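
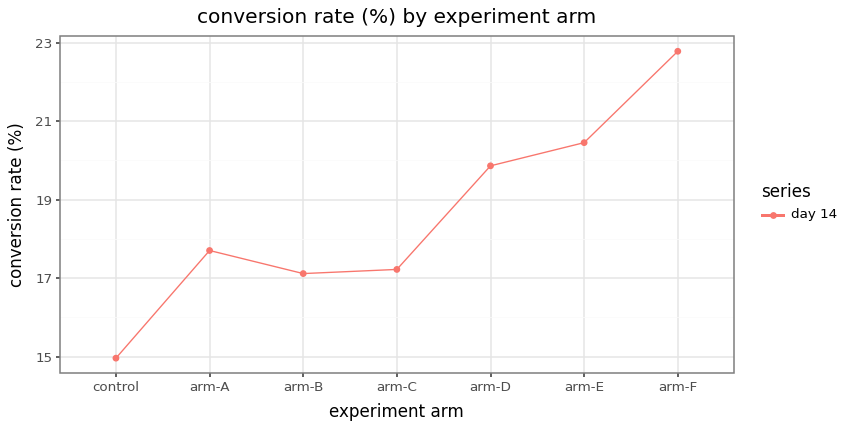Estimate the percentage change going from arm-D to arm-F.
arm-D ≈ 20, arm-F ≈ 23; (23 − 20) / 20 ≈ +15%.

≈ +15%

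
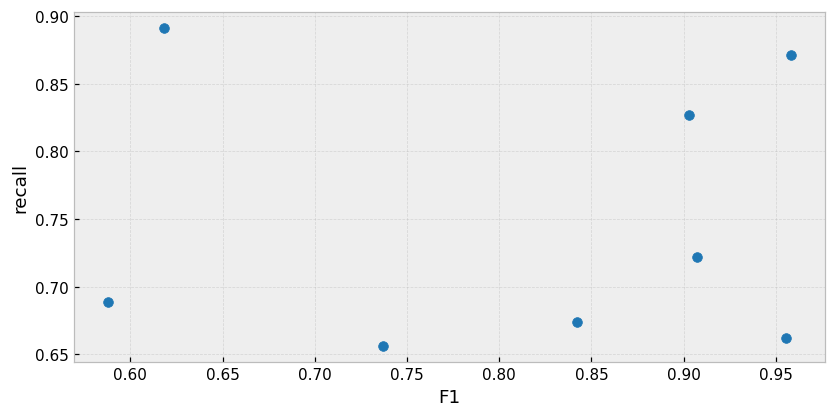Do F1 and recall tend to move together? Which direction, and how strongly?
Points are roughly uncorrelated; weak (|r| ≈ 0.0).

no clear correlation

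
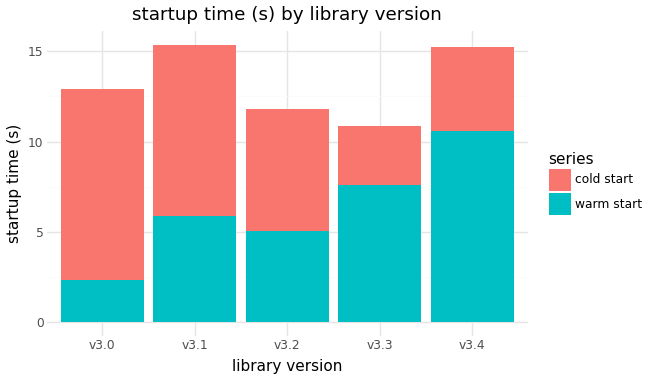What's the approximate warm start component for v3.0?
warm start top ≈ 2, bottom ≈ 0; segment ≈ 2.

≈ 2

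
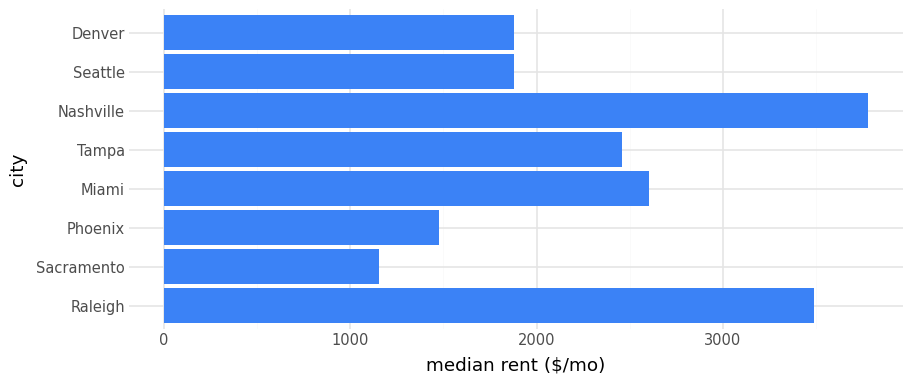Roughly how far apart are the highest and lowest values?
Max Nashville ≈ 4000, min Sacramento ≈ 1000; range ≈ 3000.

≈ 3000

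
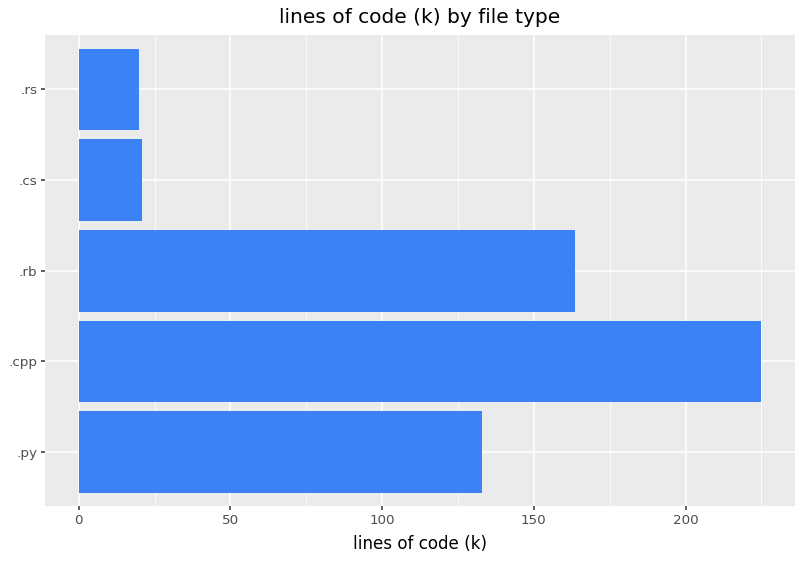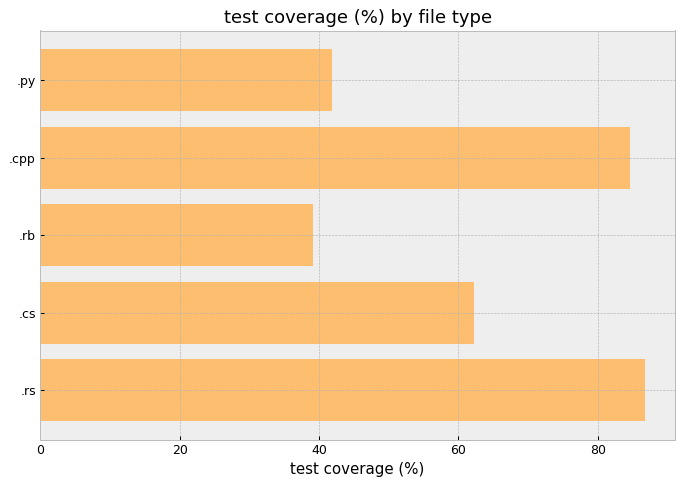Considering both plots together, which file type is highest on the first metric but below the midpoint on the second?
.rb

Chart 2 median test coverage (%) ≈ 60; below-median file types: .py, .rb. Among those, .rb has the highest lines of code (k) (≈ 175).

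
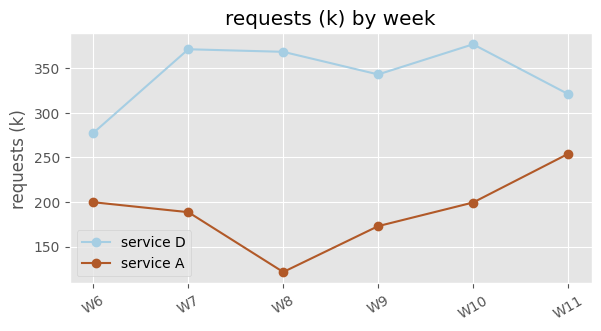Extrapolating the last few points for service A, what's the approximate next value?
≈ 287.5

Last three: 175, 200, 250 → slope ≈ 37.5/step → next ≈ 287.5.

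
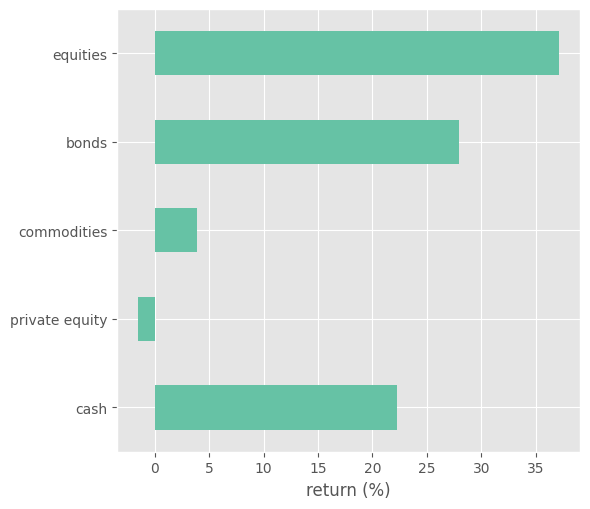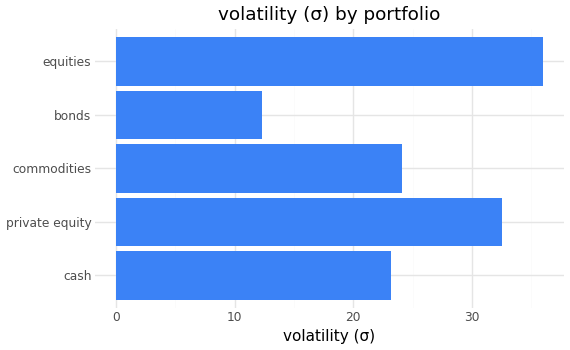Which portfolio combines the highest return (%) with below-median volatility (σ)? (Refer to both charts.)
Chart 2 median volatility (σ) ≈ 25; below-median portfolios: cash, bonds. Among those, bonds has the highest return (%) (≈ 30).

bonds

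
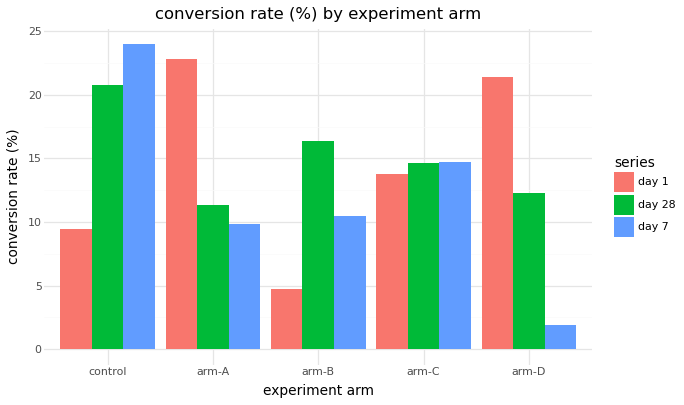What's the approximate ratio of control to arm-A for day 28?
control ≈ 20, arm-A ≈ 12; 20/12 ≈ 1.67.

≈ 1.67×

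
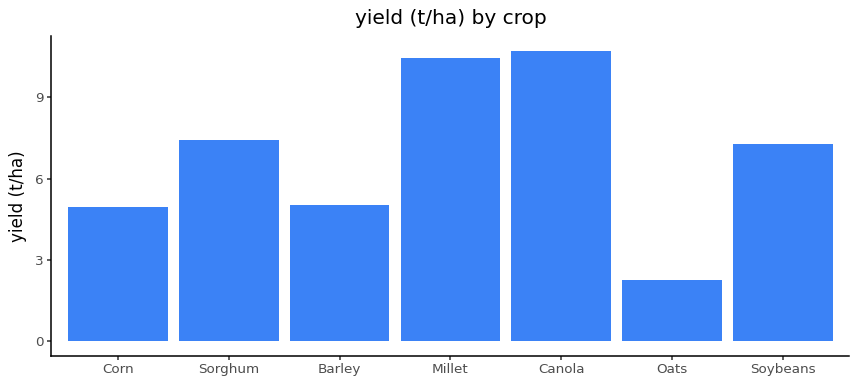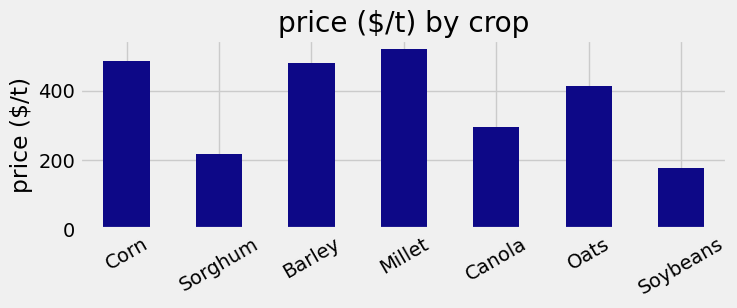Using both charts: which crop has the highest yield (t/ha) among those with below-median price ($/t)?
Canola

Chart 2 median price ($/t) ≈ 400; below-median crops: Sorghum, Canola, Soybeans. Among those, Canola has the highest yield (t/ha) (≈ 11).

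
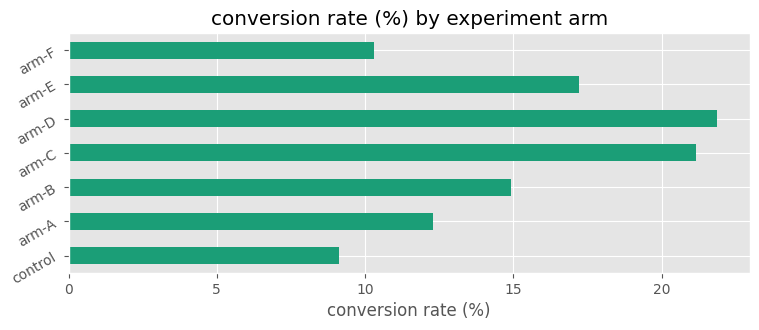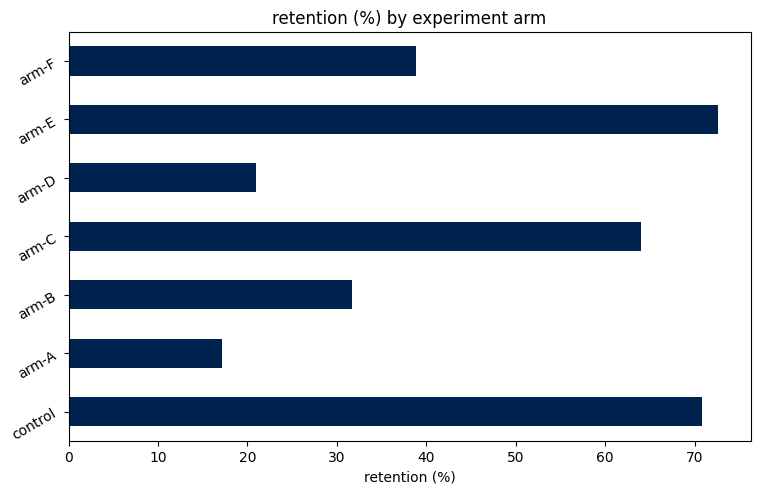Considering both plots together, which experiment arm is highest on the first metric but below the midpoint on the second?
arm-D

Chart 2 median retention (%) ≈ 40; below-median experiment arms: arm-A, arm-B, arm-D. Among those, arm-D has the highest conversion rate (%) (≈ 20).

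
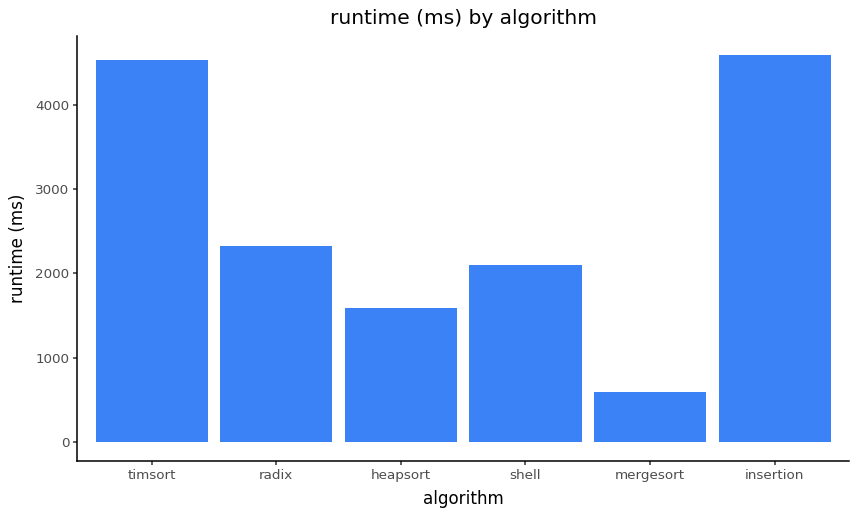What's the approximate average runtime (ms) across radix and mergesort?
(2500 + 500) / 2 ≈ 1500.

≈ 1500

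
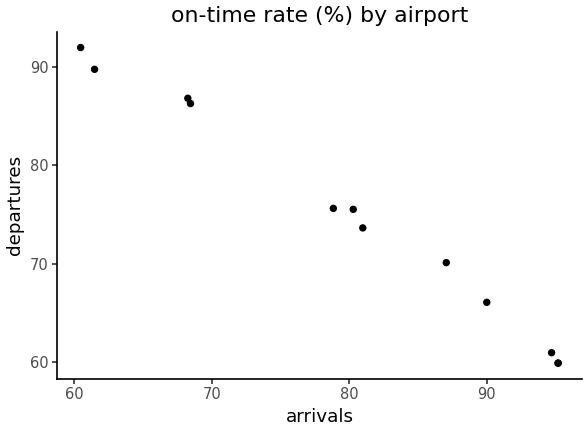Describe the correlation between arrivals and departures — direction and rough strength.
Points are negatively correlated; strong (|r| ≈ 1.0).

negative, strong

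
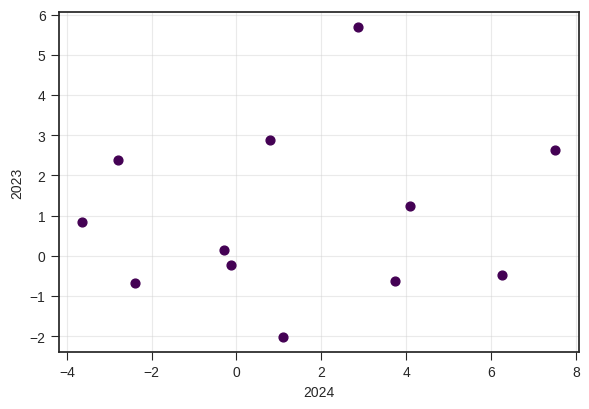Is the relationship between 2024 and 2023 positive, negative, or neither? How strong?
Points are roughly uncorrelated; weak (|r| ≈ 0.1).

no clear correlation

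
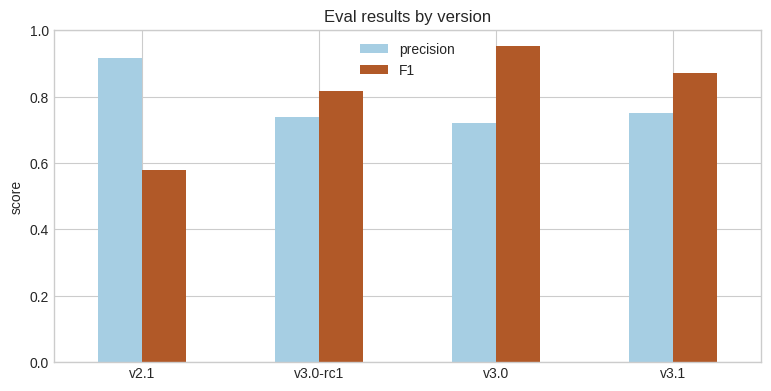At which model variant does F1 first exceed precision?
v2.1: F1 ≈ 0.6 vs precision ≈ 0.9 (not yet); v3.0-rc1: F1 ≈ 0.8 vs precision ≈ 0.7 (first crossover).

v3.0-rc1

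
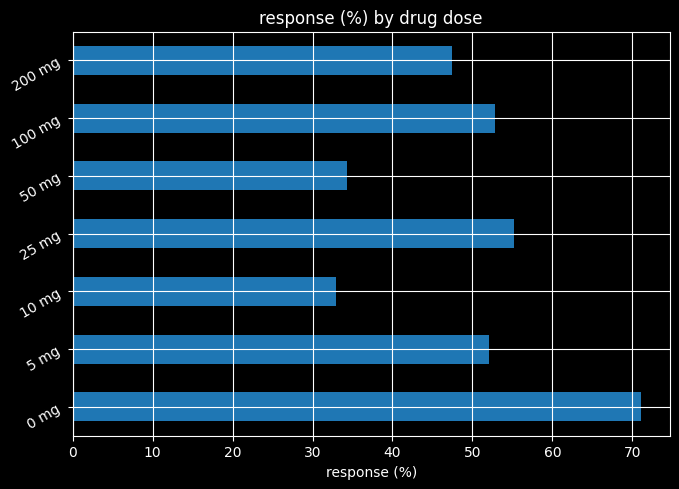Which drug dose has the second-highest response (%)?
Top 3: 0 mg ≈ 70, 25 mg ≈ 60, 100 mg ≈ 50.

25 mg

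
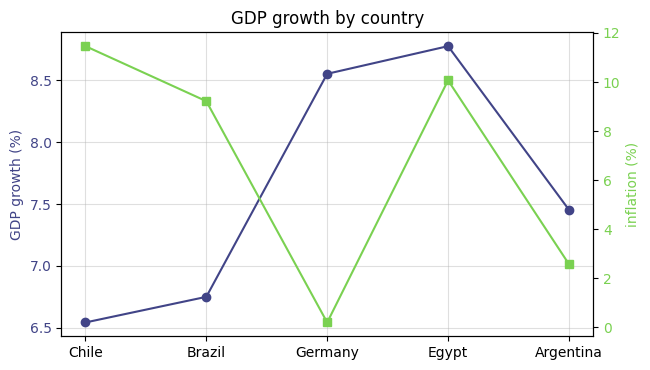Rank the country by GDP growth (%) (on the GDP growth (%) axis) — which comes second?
Top 3 (on the GDP growth (%) axis): Egypt ≈ 8.8, Germany ≈ 8.6, Argentina ≈ 7.4.

Germany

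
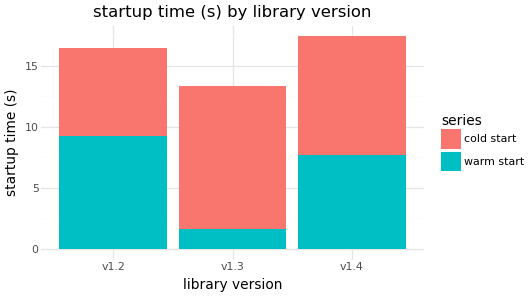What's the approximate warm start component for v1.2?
warm start top ≈ 10, bottom ≈ 0; segment ≈ 10.

≈ 10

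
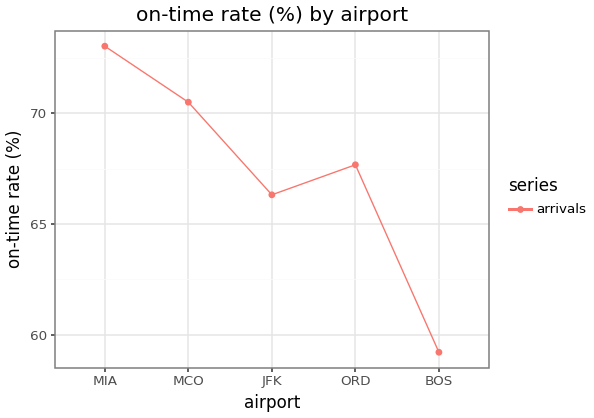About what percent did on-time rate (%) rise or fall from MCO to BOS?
MCO ≈ 70, BOS ≈ 60; (60 − 70) / 70 ≈ -14.3%.

≈ -14.3%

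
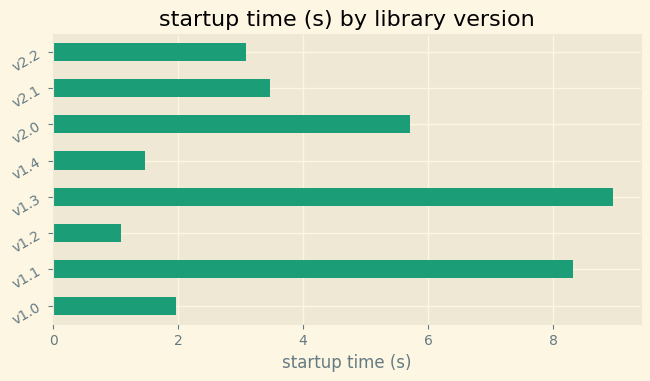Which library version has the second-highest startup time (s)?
v1.1

Top 3: v1.3 ≈ 9, v1.1 ≈ 8, v2.0 ≈ 6.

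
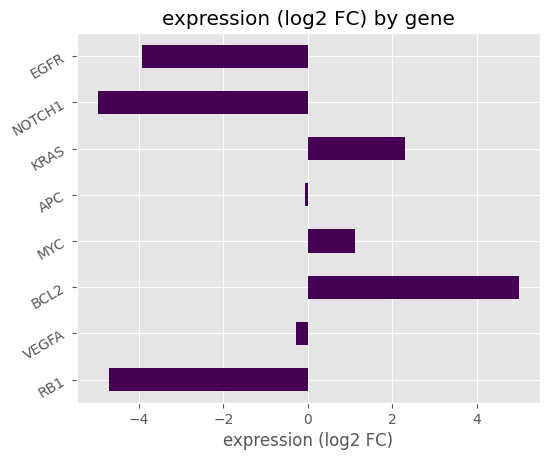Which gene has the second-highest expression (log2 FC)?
Top 3: BCL2 ≈ 5, KRAS ≈ 2, MYC ≈ 1.

KRAS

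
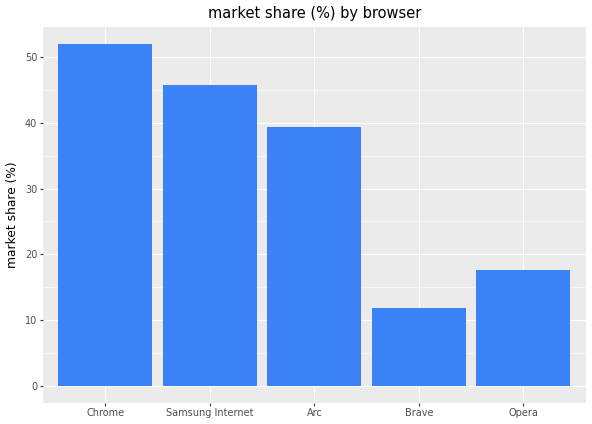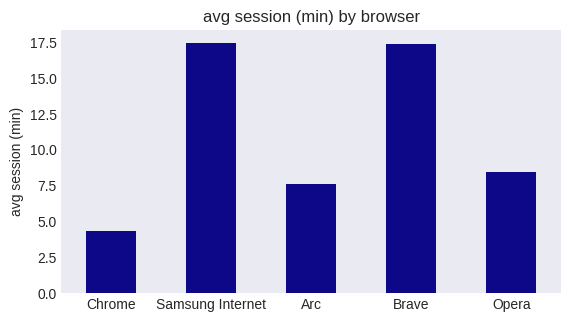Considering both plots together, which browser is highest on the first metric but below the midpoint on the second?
Chrome

Chart 2 median avg session (min) ≈ 8; below-median browsers: Chrome, Arc. Among those, Chrome has the highest market share (%) (≈ 50).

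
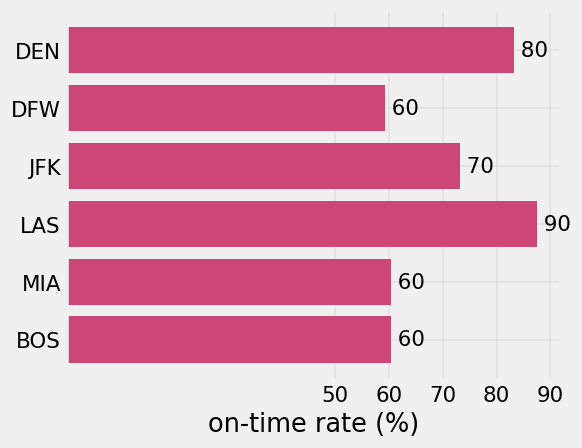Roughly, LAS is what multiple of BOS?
≈ 1.5×

LAS ≈ 90, BOS ≈ 60; 90/60 ≈ 1.5.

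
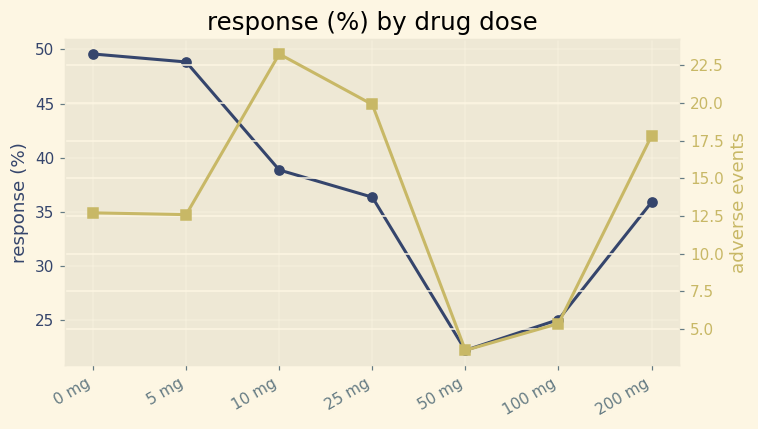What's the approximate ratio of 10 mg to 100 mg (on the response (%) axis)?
≈ 1.6×

10 mg ≈ 40, 100 mg ≈ 25; 40/25 ≈ 1.6.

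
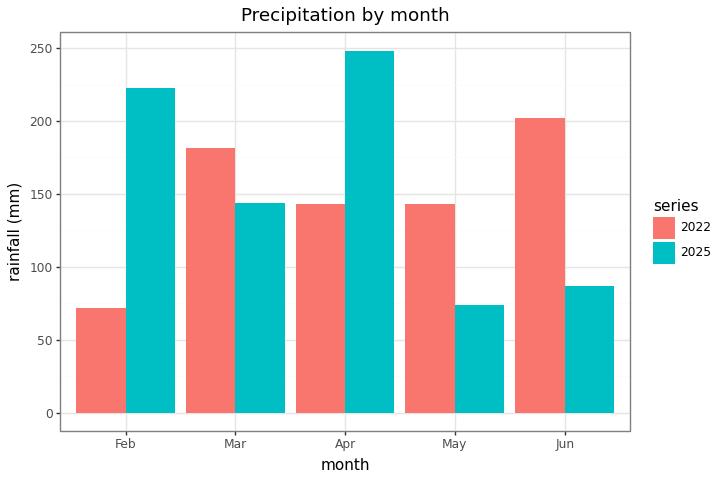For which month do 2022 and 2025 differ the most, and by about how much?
Feb: 2022 ≈ 75, 2025 ≈ 225 → gap ≈ 150. Next-largest (Jun) is only ≈ 125.

Feb, ≈ 150 mm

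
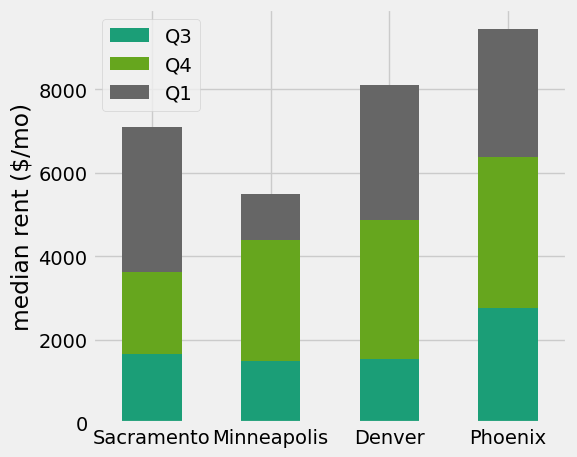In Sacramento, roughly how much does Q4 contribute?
Q4 top ≈ 4000, bottom ≈ 2000; segment ≈ 2000.

≈ 2000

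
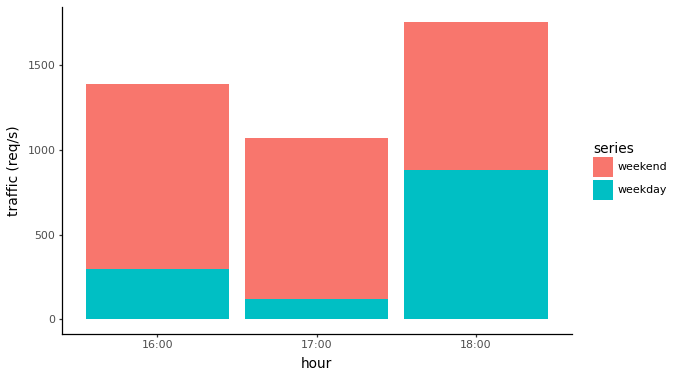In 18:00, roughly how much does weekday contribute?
weekday top ≈ 800, bottom ≈ 0; segment ≈ 800.

≈ 800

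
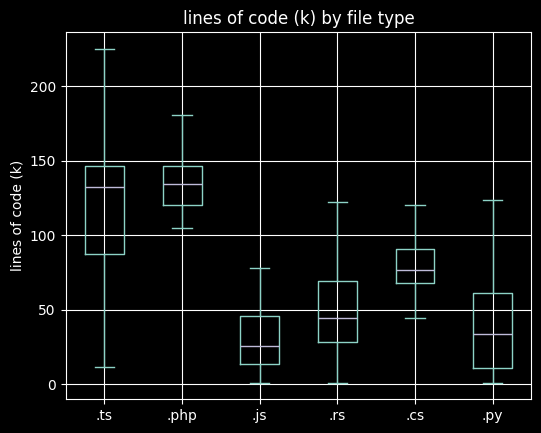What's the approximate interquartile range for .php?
Q3 ≈ 150, Q1 ≈ 120; IQR ≈ 30.

≈ 30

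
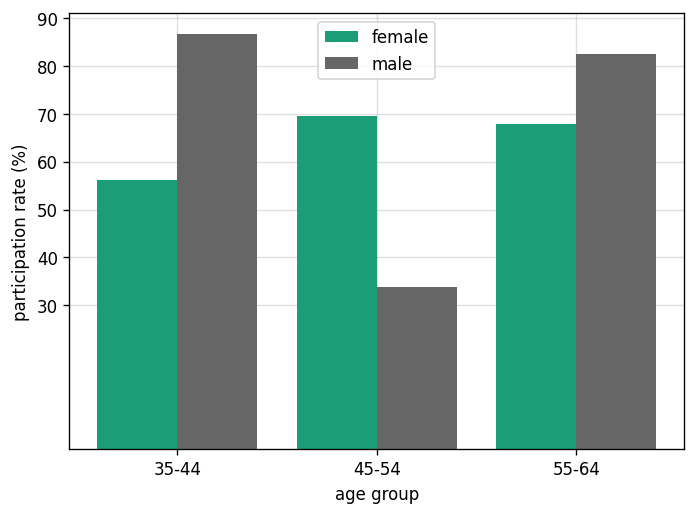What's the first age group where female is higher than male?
35-44: female ≈ 60 vs male ≈ 90 (not yet); 45-54: female ≈ 70 vs male ≈ 30 (first crossover).

45-54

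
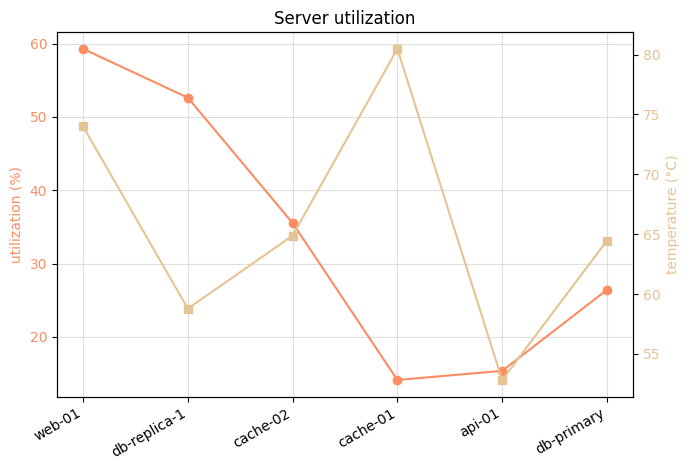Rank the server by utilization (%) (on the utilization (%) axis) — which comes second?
db-replica-1

Top 3 (on the utilization (%) axis): web-01 ≈ 60, db-replica-1 ≈ 55, cache-02 ≈ 35.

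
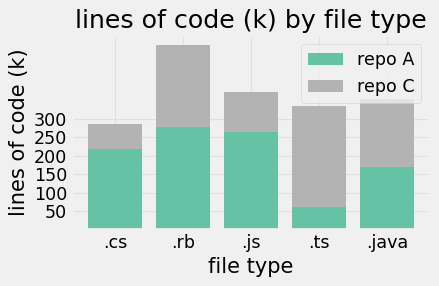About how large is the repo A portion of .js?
repo A top ≈ 250, bottom ≈ 0; segment ≈ 250.

≈ 250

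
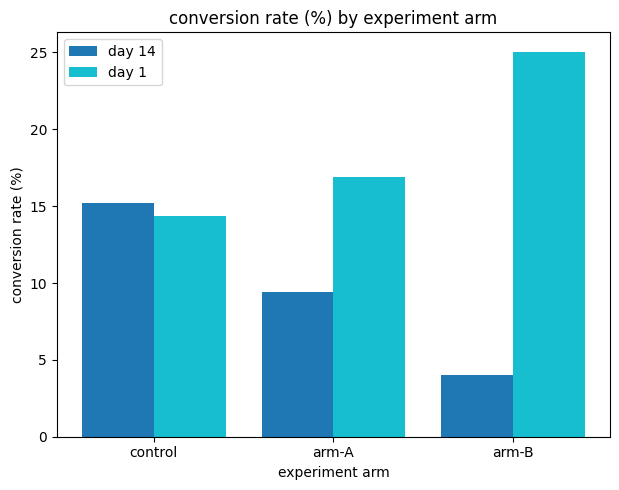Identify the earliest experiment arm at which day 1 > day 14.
control: day 1 ≈ 15 vs day 14 ≈ 15 (not yet); arm-A: day 1 ≈ 15 vs day 14 ≈ 10 (first crossover).

arm-A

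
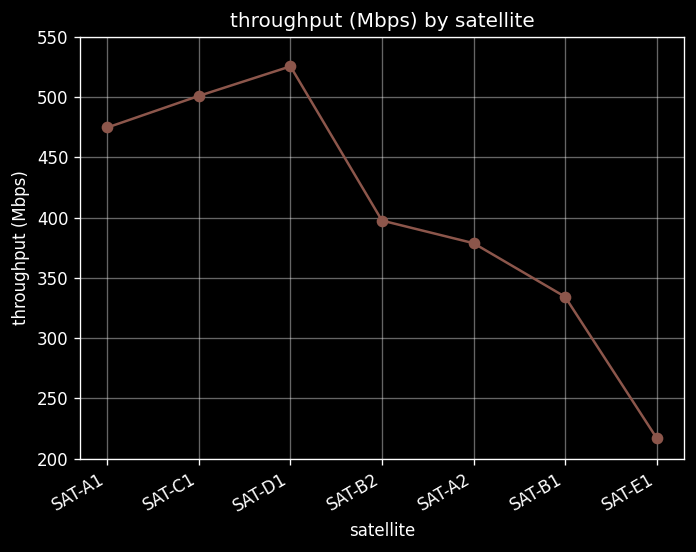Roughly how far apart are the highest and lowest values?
Max SAT-D1 ≈ 550, min SAT-E1 ≈ 200; range ≈ 350.

≈ 350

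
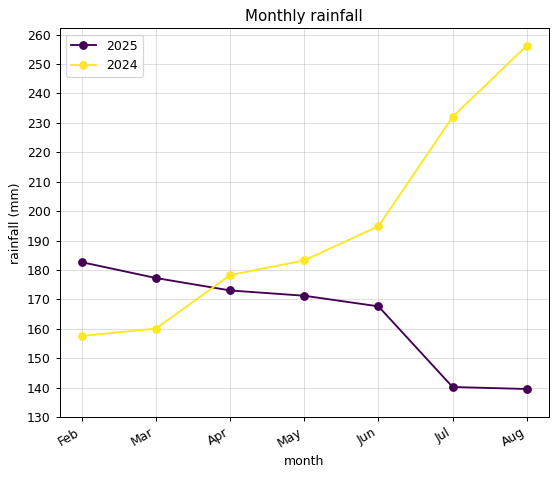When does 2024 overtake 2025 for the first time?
Mar: 2024 ≈ 160 vs 2025 ≈ 180 (not yet); Apr: 2024 ≈ 180 vs 2025 ≈ 170 (first crossover).

Apr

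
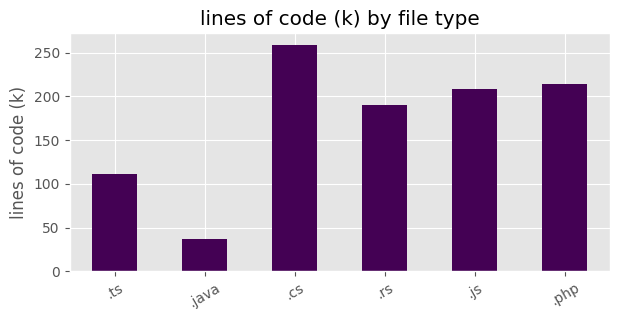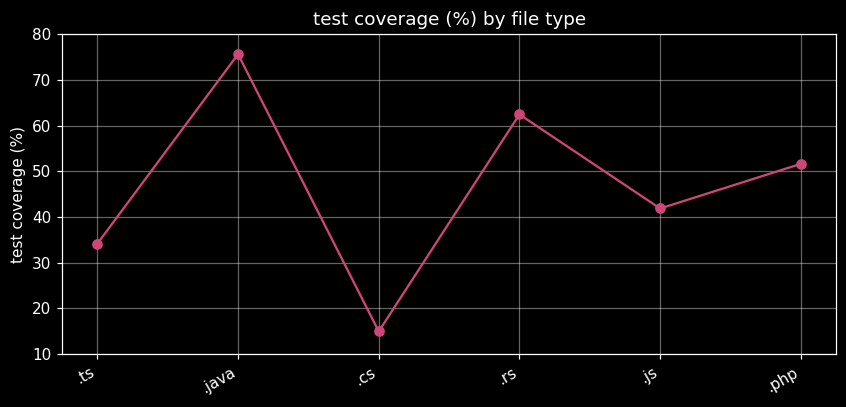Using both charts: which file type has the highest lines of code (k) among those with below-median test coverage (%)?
Chart 2 median test coverage (%) ≈ 50; below-median file types: .ts, .cs, .js. Among those, .cs has the highest lines of code (k) (≈ 250).

.cs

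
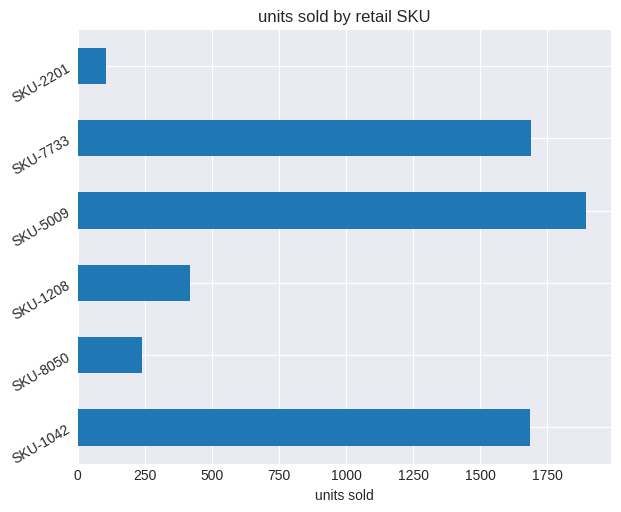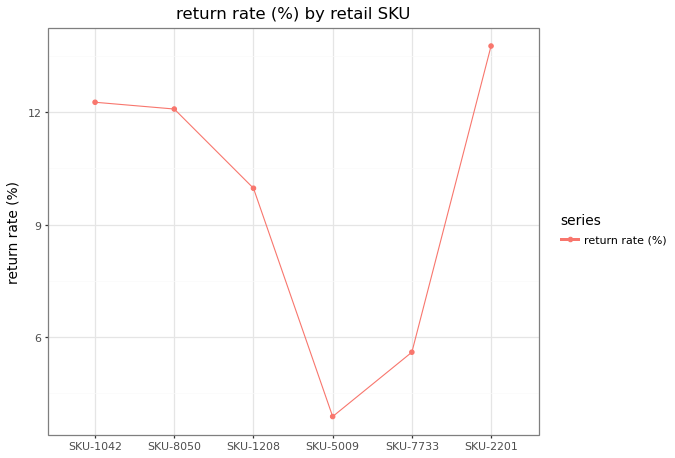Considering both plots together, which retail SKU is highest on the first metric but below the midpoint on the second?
Chart 2 median return rate (%) ≈ 12; below-median retail SKUs: SKU-1208, SKU-5009, SKU-7733. Among those, SKU-5009 has the highest units sold (≈ 1800).

SKU-5009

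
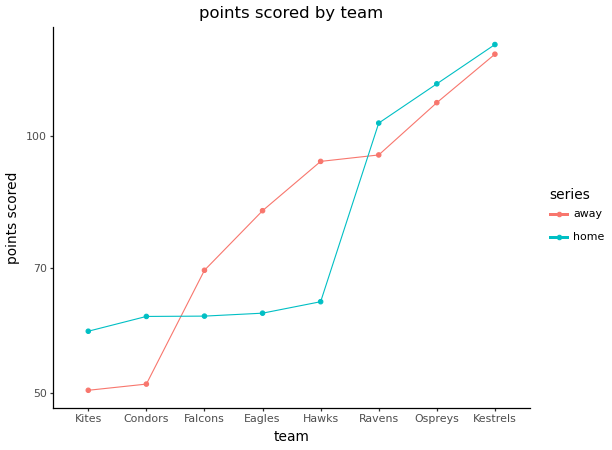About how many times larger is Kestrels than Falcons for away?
Kestrels ≈ 120, Falcons ≈ 70; 120/70 ≈ 1.71.

≈ 1.71×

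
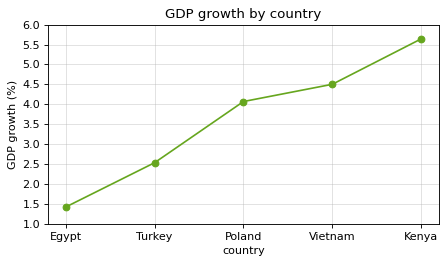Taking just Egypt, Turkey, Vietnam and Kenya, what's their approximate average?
(1.5 + 2.5 + 4.5 + 5.5) / 4 ≈ 3.5.

≈ 3.5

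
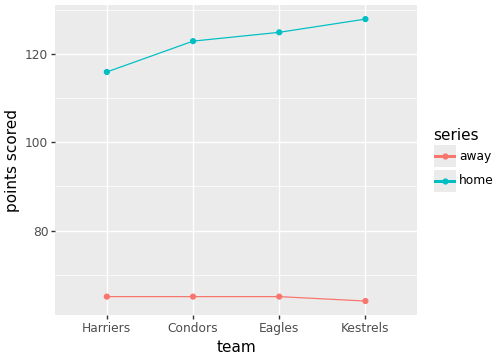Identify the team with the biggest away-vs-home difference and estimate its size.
Kestrels: away ≈ 60, home ≈ 130 → gap ≈ 70. Next-largest (Eagles) is only ≈ 60.

Kestrels, ≈ 70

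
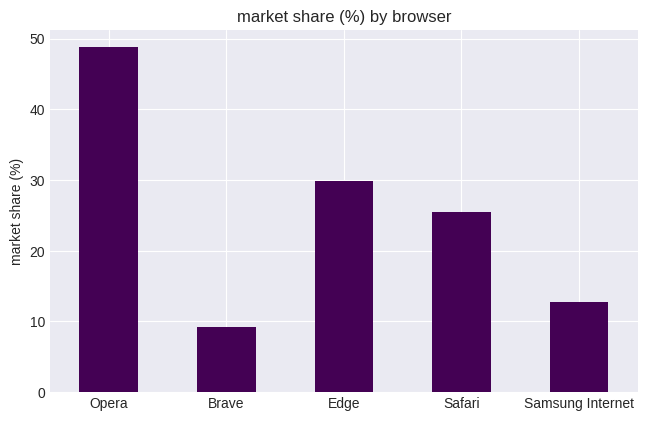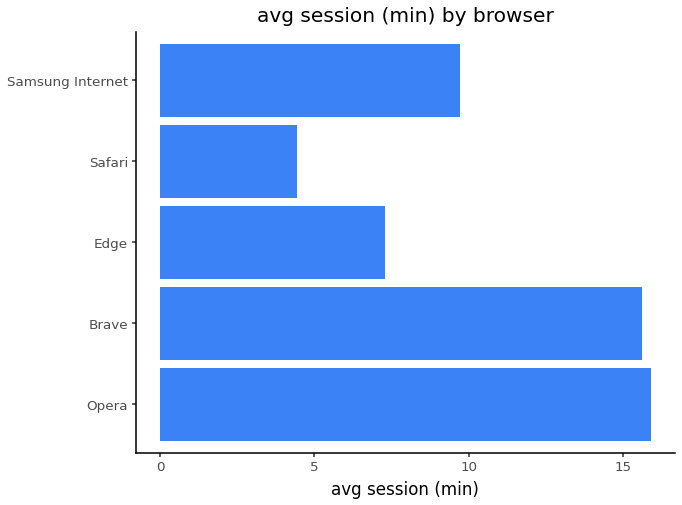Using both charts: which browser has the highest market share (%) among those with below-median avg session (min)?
Edge

Chart 2 median avg session (min) ≈ 10; below-median browsers: Edge, Safari. Among those, Edge has the highest market share (%) (≈ 30).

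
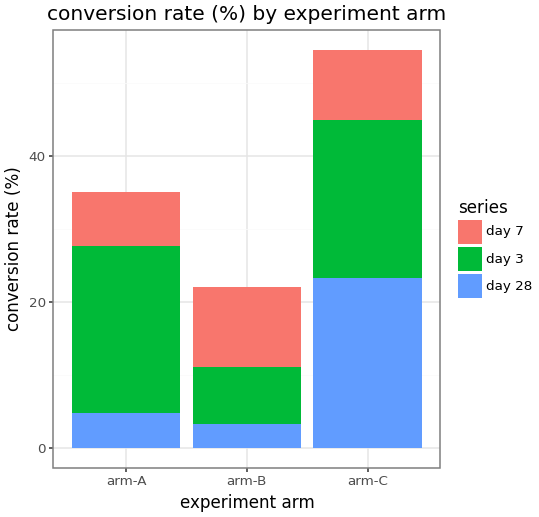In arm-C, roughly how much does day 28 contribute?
day 28 top ≈ 25, bottom ≈ 0; segment ≈ 25.

≈ 25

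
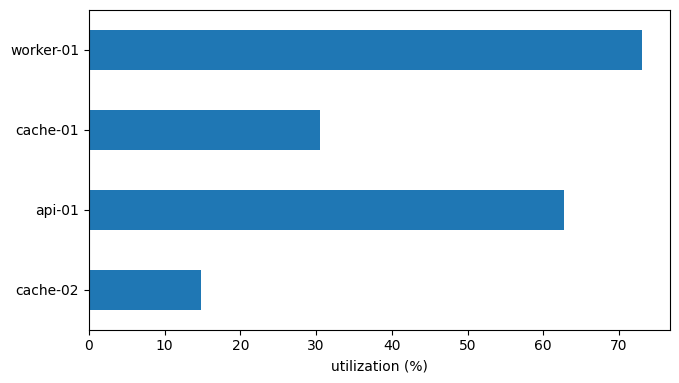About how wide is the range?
Max worker-01 ≈ 70, min cache-02 ≈ 10; range ≈ 60.

≈ 60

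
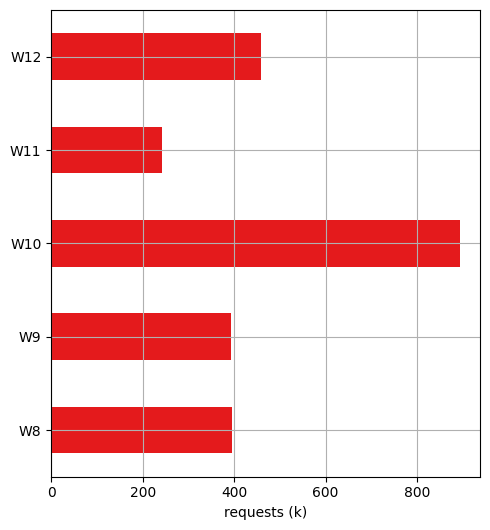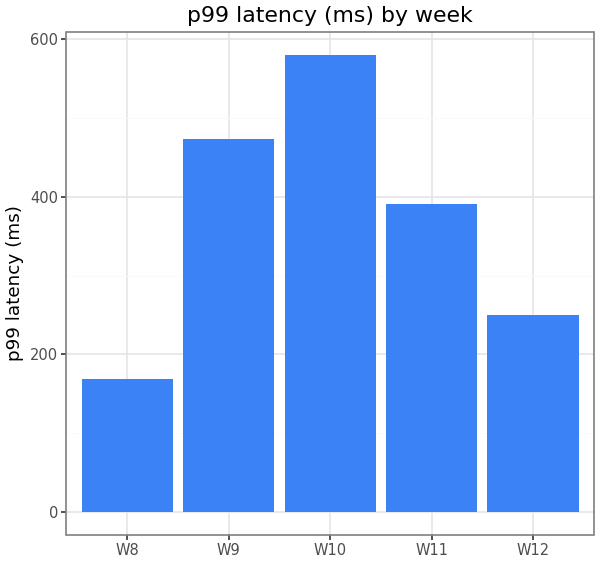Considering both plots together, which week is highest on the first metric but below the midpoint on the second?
Chart 2 median p99 latency (ms) ≈ 400; below-median weeks: W8, W12. Among those, W12 has the highest requests (k) (≈ 500).

W12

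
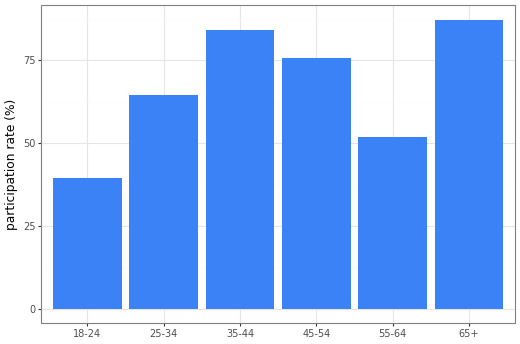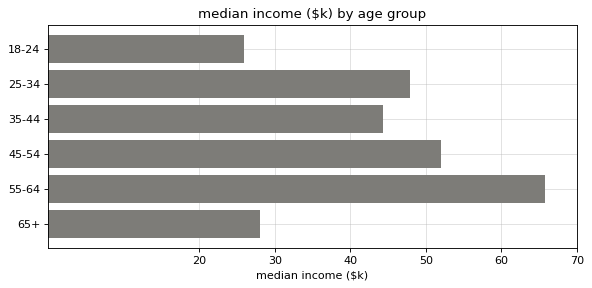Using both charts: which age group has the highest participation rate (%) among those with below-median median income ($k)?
Chart 2 median median income ($k) ≈ 50; below-median age groups: 18-24, 35-44, 65+. Among those, 65+ has the highest participation rate (%) (≈ 90).

65+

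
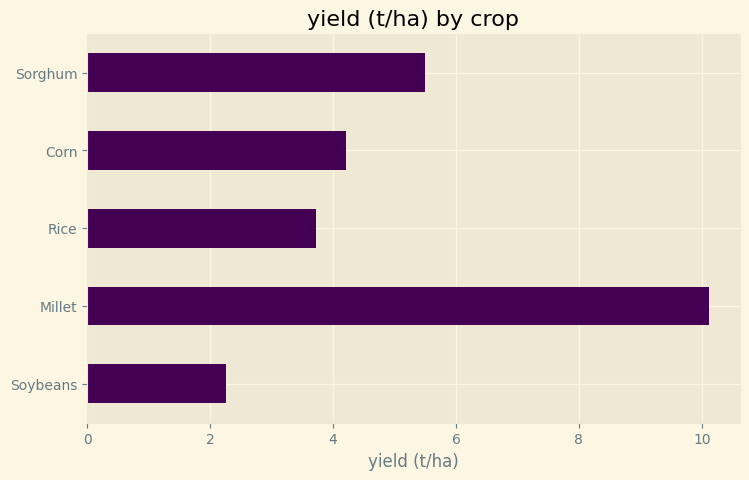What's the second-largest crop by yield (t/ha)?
Top 3: Millet ≈ 10, Sorghum ≈ 5, Corn ≈ 4.

Sorghum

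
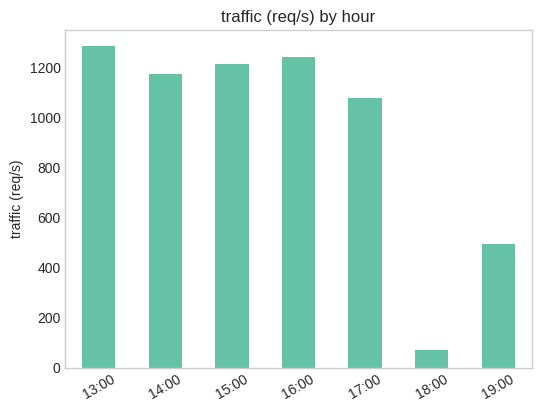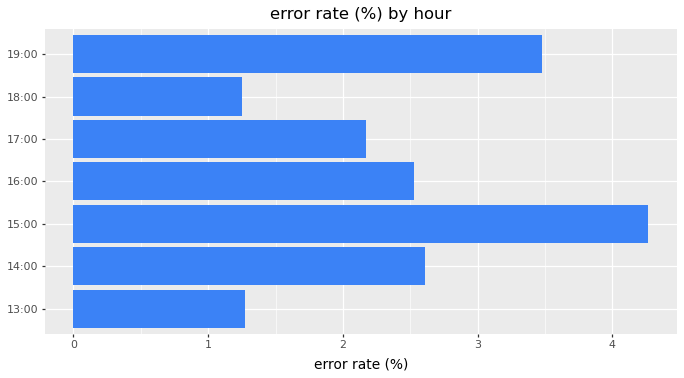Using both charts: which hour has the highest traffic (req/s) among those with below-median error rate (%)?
13:00

Chart 2 median error rate (%) ≈ 2.5; below-median hours: 13:00, 17:00, 18:00. Among those, 13:00 has the highest traffic (req/s) (≈ 1200).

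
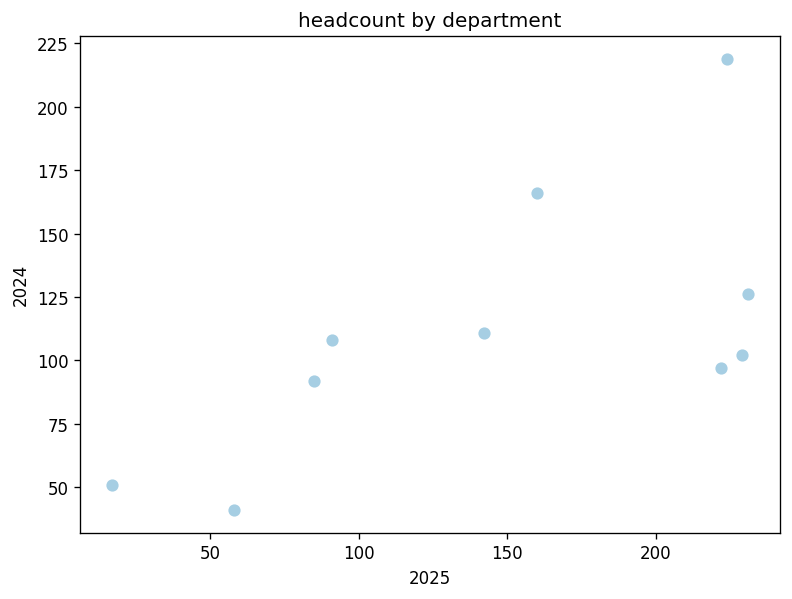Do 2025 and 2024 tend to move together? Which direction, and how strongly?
Points are positively correlated; moderate (|r| ≈ 0.6).

positive, moderate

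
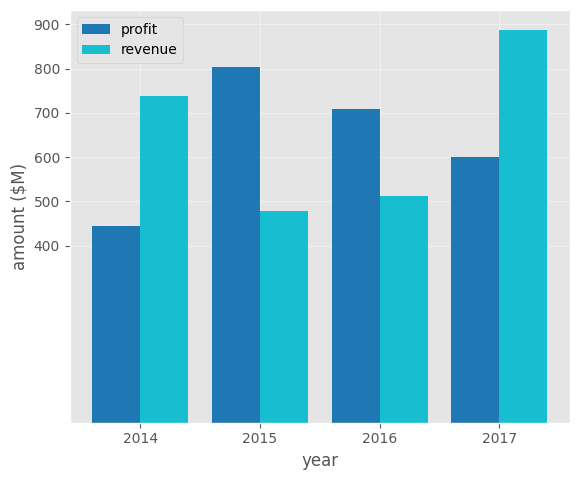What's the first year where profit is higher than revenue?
2015

2014: profit ≈ 400 vs revenue ≈ 700 (not yet); 2015: profit ≈ 800 vs revenue ≈ 500 (first crossover).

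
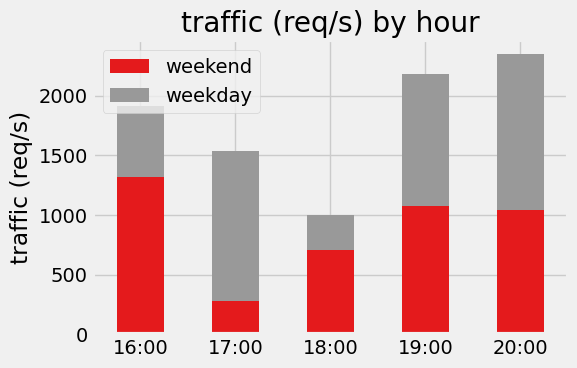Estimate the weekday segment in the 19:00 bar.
≈ 1200

weekday top ≈ 2200, bottom ≈ 1000; segment ≈ 1200.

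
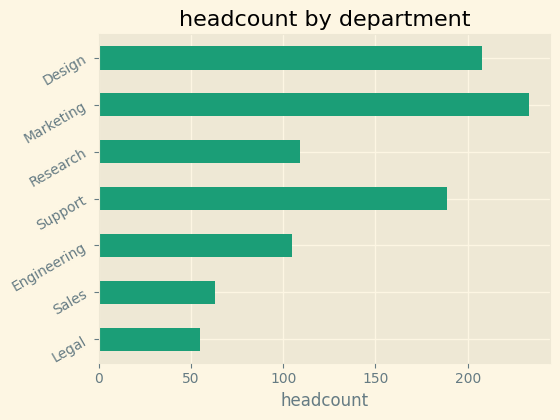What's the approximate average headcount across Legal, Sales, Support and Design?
(60 + 60 + 180 + 200) / 4 ≈ 125.

≈ 125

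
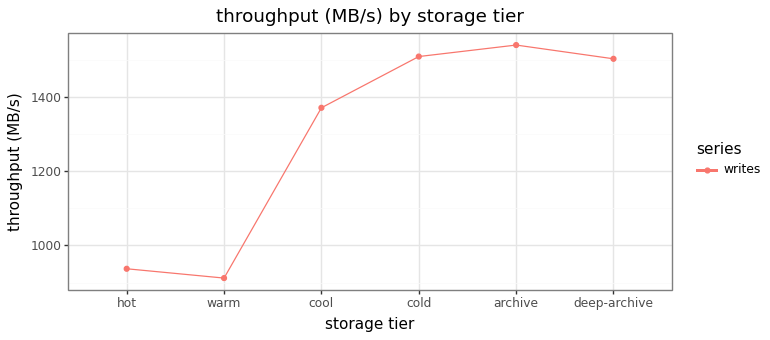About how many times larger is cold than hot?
≈ 1.67×

cold ≈ 1500, hot ≈ 900; 1500/900 ≈ 1.67.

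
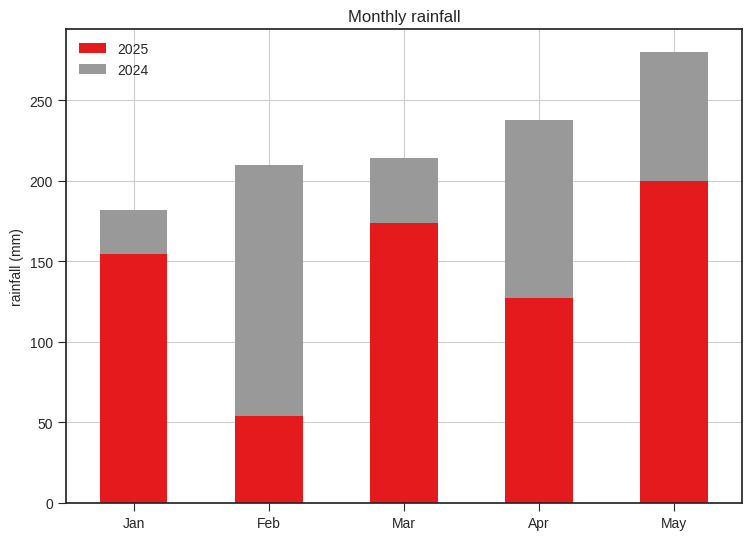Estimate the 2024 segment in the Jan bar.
2024 top ≈ 175, bottom ≈ 150; segment ≈ 25.

≈ 25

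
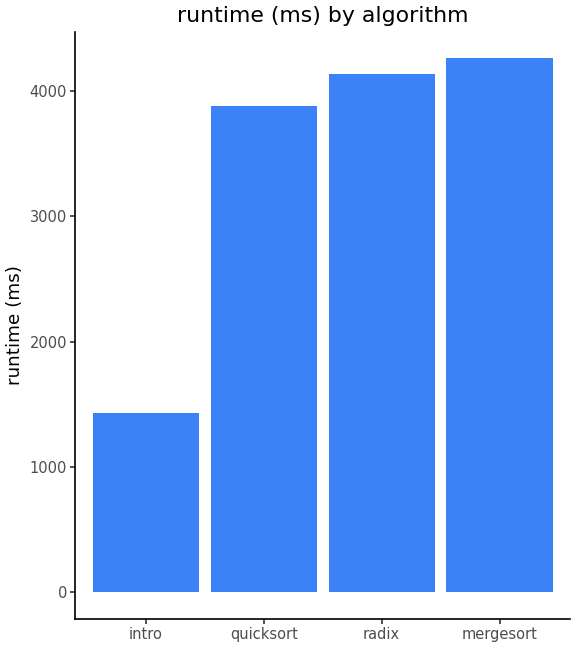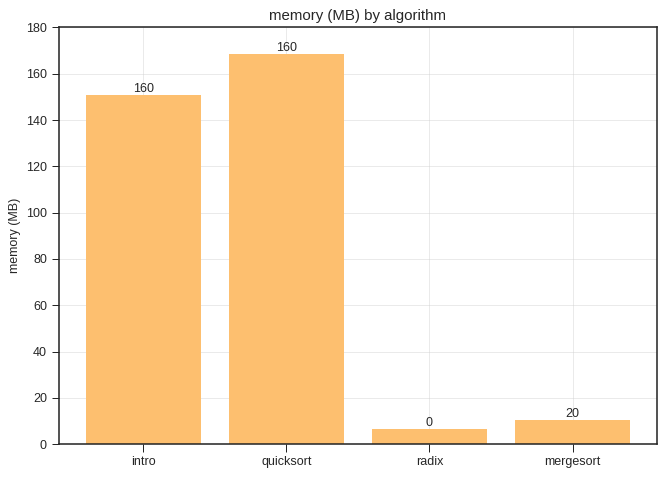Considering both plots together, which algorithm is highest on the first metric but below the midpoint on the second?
Chart 2 median memory (MB) ≈ 80; below-median algorithms: radix, mergesort. Among those, mergesort has the highest runtime (ms) (≈ 4500).

mergesort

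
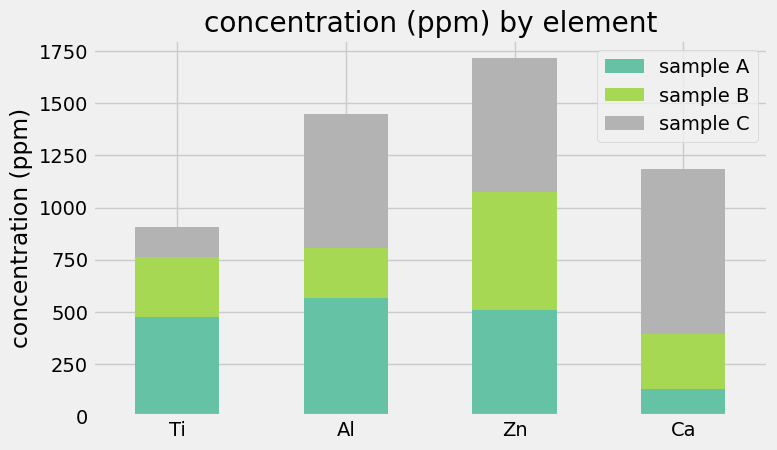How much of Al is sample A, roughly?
≈ 600

sample A top ≈ 600, bottom ≈ 0; segment ≈ 600.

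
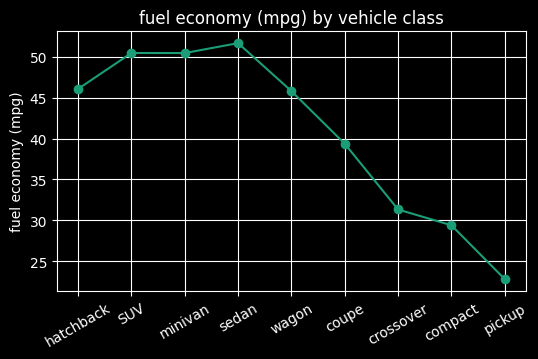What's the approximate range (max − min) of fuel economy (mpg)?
Max sedan ≈ 50, min pickup ≈ 25; range ≈ 25.

≈ 25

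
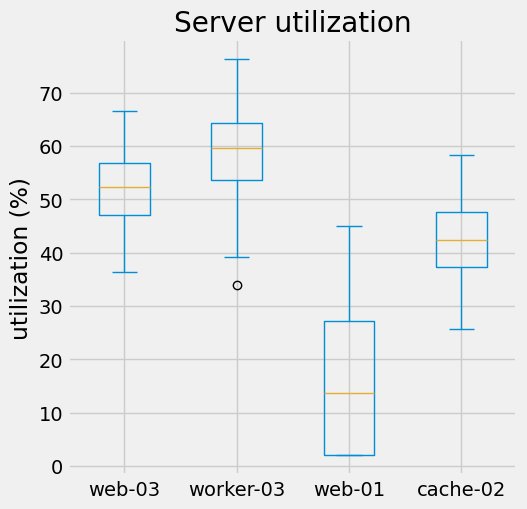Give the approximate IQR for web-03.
≈ 10

Q3 ≈ 55, Q1 ≈ 45; IQR ≈ 10.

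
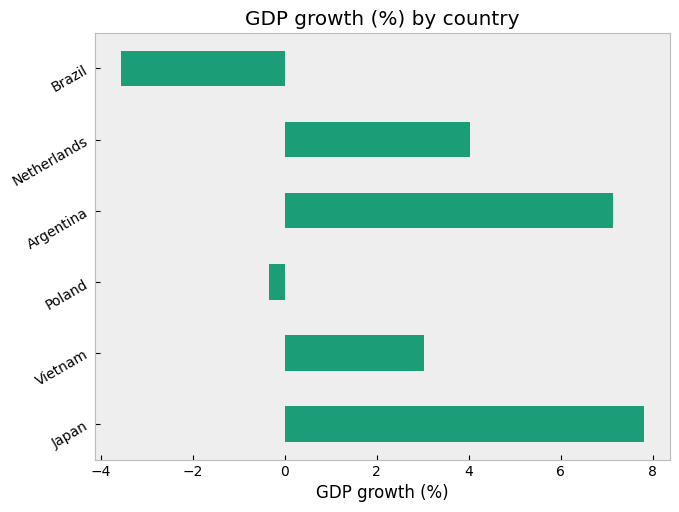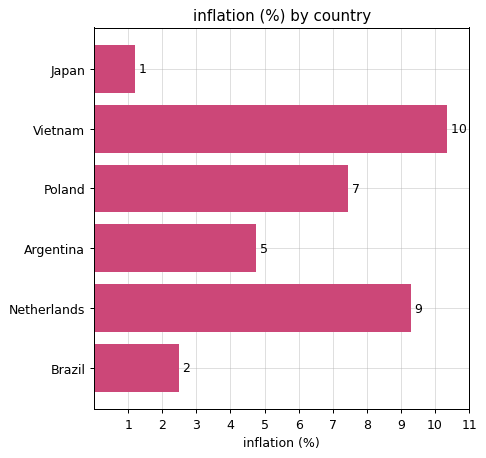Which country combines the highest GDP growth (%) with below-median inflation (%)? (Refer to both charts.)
Chart 2 median inflation (%) ≈ 6; below-median countries: Japan, Argentina, Brazil. Among those, Japan has the highest GDP growth (%) (≈ 8).

Japan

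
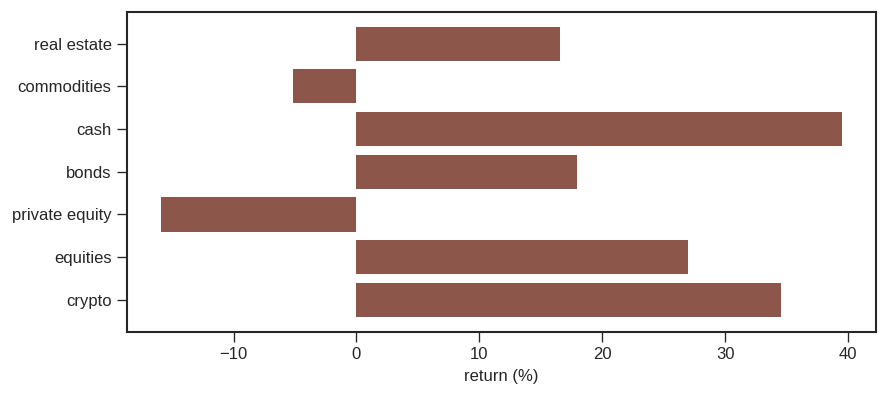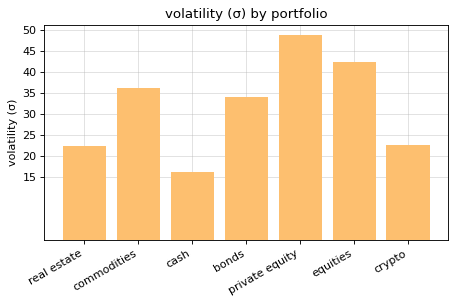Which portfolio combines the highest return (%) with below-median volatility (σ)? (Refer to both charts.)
Chart 2 median volatility (σ) ≈ 35; below-median portfolios: real estate, cash, crypto. Among those, cash has the highest return (%) (≈ 40).

cash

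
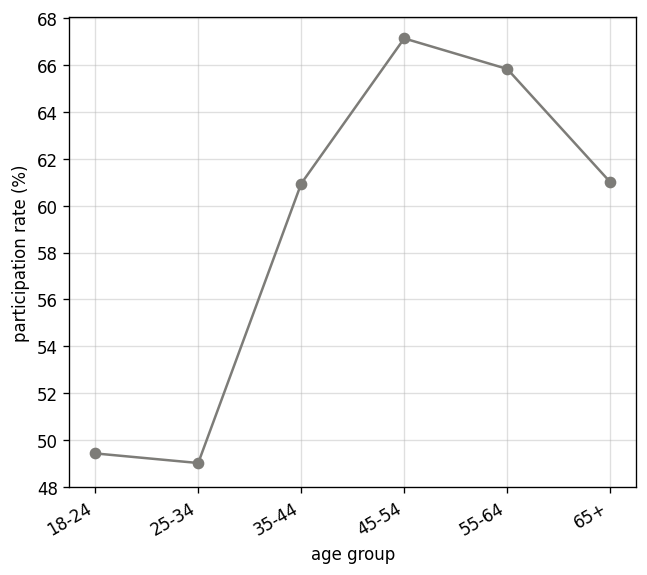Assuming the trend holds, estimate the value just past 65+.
≈ 59

Last three: 68, 66, 62 → slope ≈ -3/step → next ≈ 59.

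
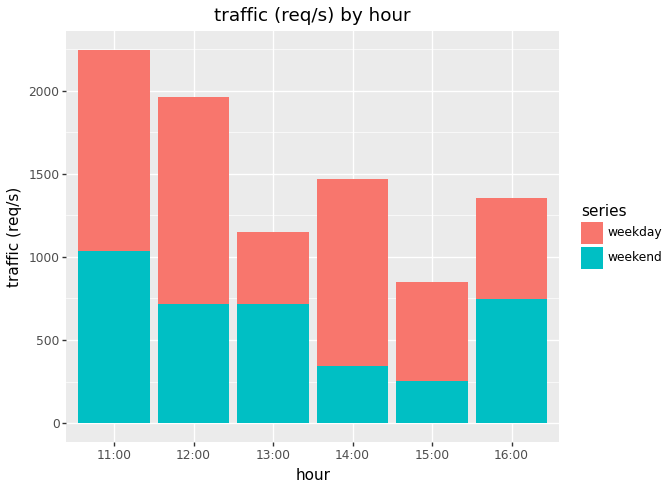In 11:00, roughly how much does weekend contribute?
weekend top ≈ 1000, bottom ≈ 0; segment ≈ 1000.

≈ 1000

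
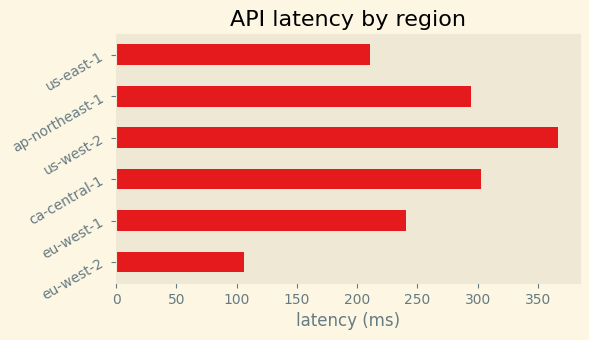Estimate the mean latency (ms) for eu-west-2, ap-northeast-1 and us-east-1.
≈ 200

(100 + 300 + 200) / 3 ≈ 200.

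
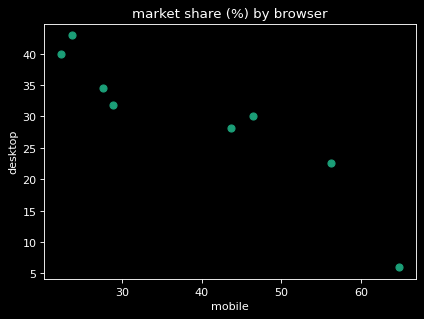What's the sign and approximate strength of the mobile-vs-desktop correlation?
Points are negatively correlated; strong (|r| ≈ 0.9).

negative, strong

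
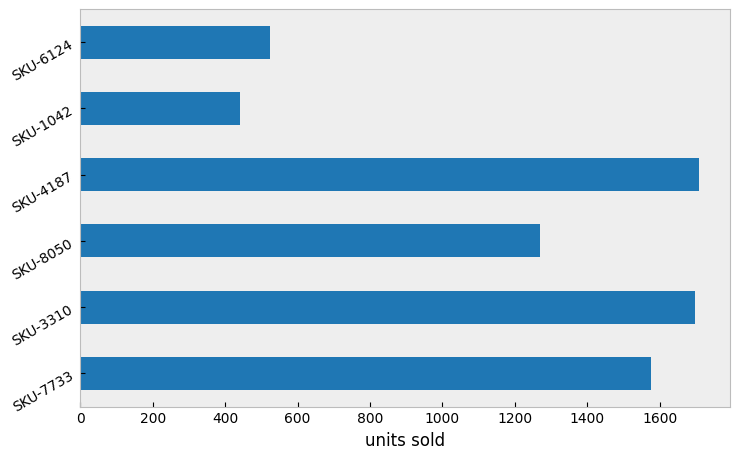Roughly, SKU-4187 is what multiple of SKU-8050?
≈ 1.5×

SKU-4187 ≈ 1800, SKU-8050 ≈ 1200; 1800/1200 ≈ 1.5.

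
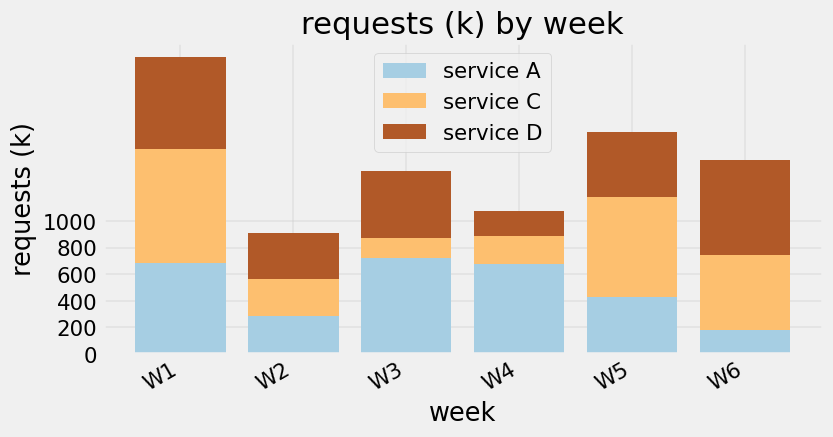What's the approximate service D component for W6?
≈ 600

service D top ≈ 1400, bottom ≈ 800; segment ≈ 600.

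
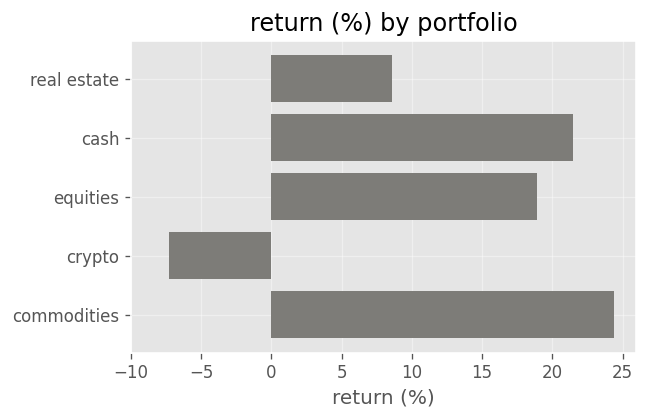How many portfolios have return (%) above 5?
4

Above 5: real estate, cash, equities, commodities.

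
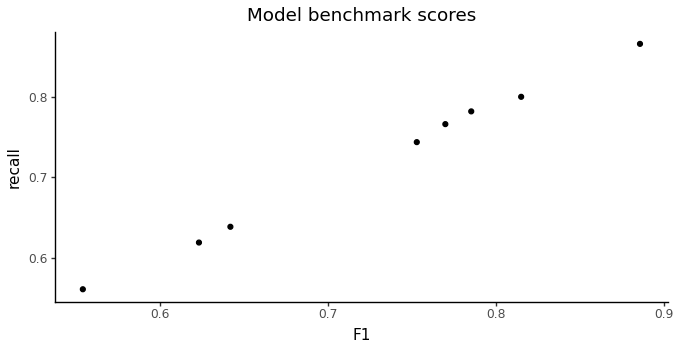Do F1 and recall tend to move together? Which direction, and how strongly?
Points are positively correlated; strong (|r| ≈ 1.0).

positive, strong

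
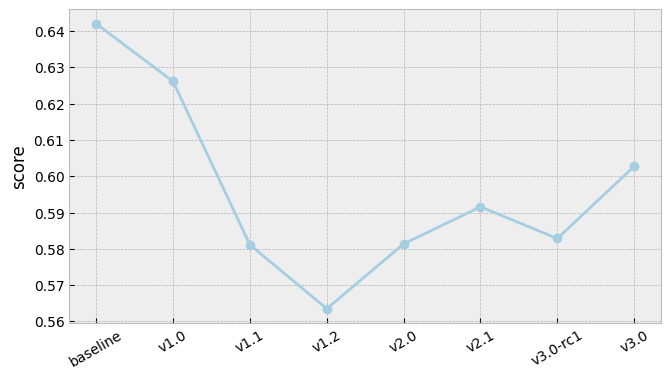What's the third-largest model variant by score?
v3.0

Top 4: baseline ≈ 0.64, v1.0 ≈ 0.63, v3.0 ≈ 0.60, v2.1 ≈ 0.59.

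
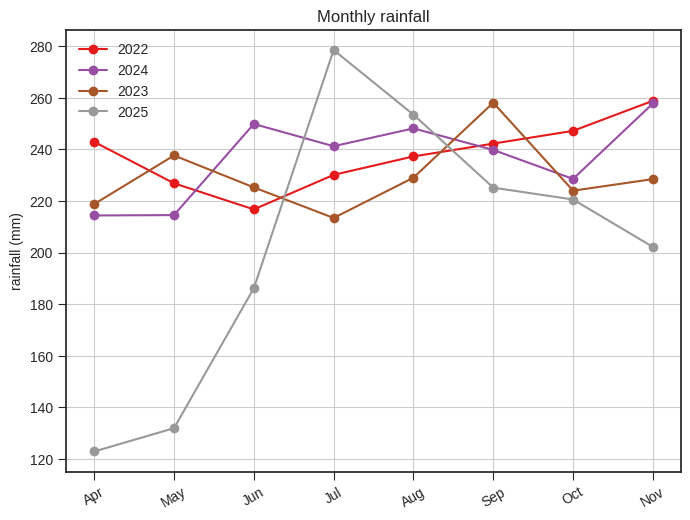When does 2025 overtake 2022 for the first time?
Jul

Jun: 2025 ≈ 180 vs 2022 ≈ 220 (not yet); Jul: 2025 ≈ 280 vs 2022 ≈ 240 (first crossover).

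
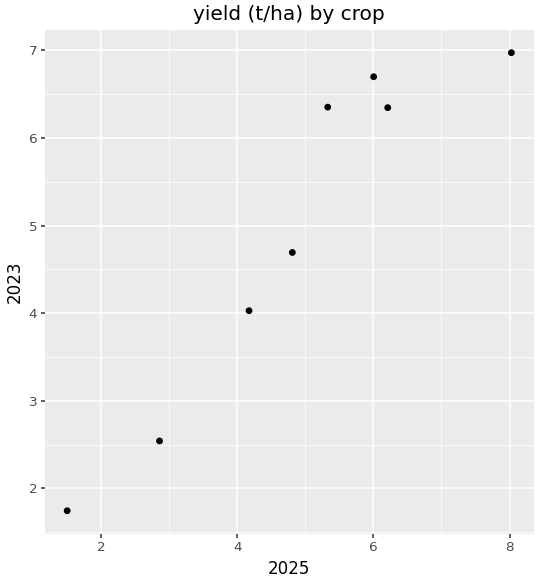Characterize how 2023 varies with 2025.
positive, strong

Points are positively correlated; strong (|r| ≈ 1.0).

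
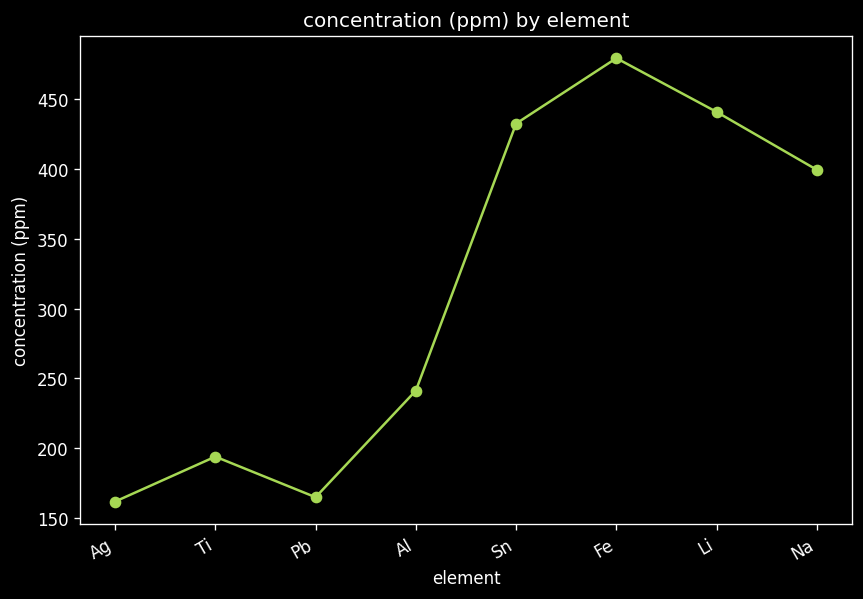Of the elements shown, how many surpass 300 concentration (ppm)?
4

Above 300: Sn, Fe, Li, Na.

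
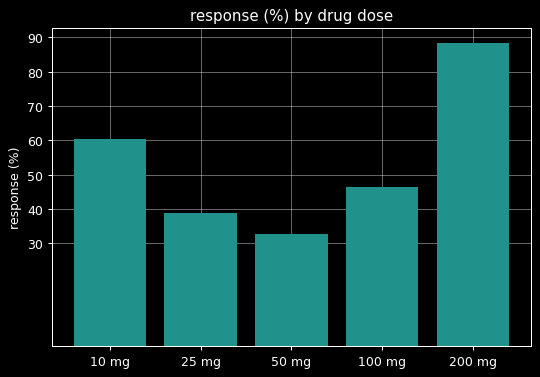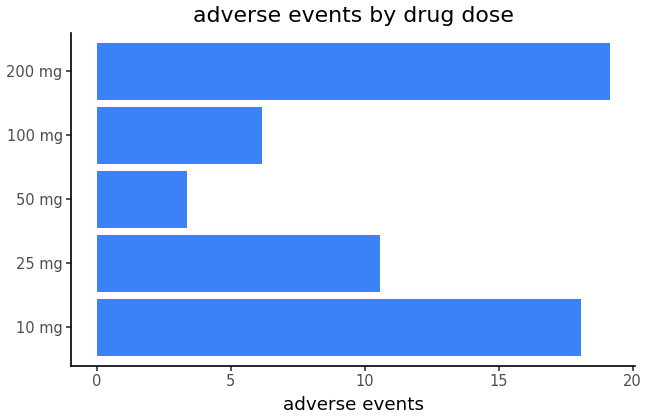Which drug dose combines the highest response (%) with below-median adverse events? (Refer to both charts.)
Chart 2 median adverse events ≈ 10; below-median drug doses: 50 mg, 100 mg. Among those, 100 mg has the highest response (%) (≈ 50).

100 mg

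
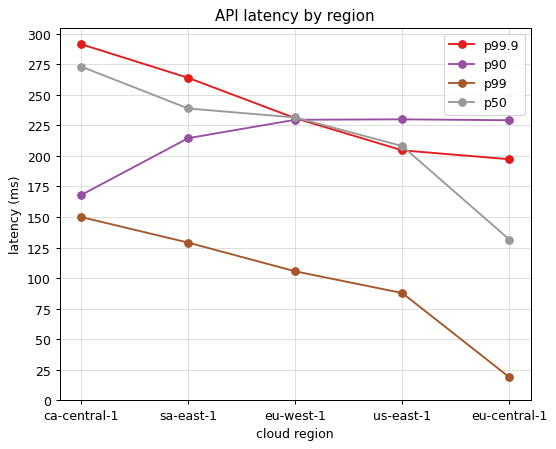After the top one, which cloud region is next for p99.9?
Top 3 for p99.9: ca-central-1 ≈ 300, sa-east-1 ≈ 275, eu-west-1 ≈ 225.

sa-east-1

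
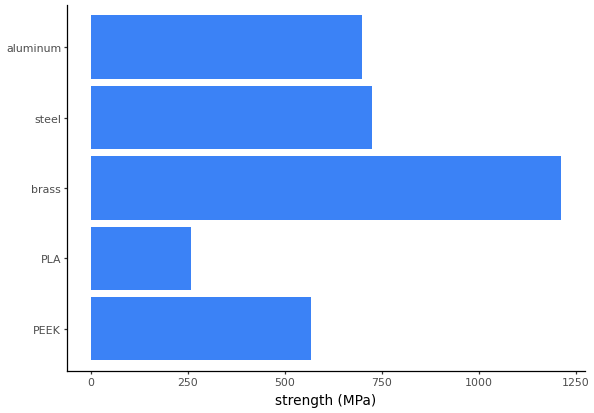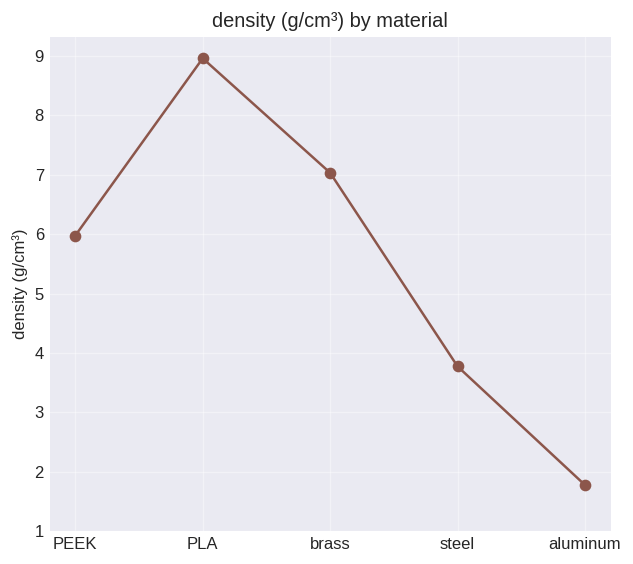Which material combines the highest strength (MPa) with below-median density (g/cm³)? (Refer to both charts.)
steel

Chart 2 median density (g/cm³) ≈ 6; below-median materials: steel, aluminum. Among those, steel has the highest strength (MPa) (≈ 800).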